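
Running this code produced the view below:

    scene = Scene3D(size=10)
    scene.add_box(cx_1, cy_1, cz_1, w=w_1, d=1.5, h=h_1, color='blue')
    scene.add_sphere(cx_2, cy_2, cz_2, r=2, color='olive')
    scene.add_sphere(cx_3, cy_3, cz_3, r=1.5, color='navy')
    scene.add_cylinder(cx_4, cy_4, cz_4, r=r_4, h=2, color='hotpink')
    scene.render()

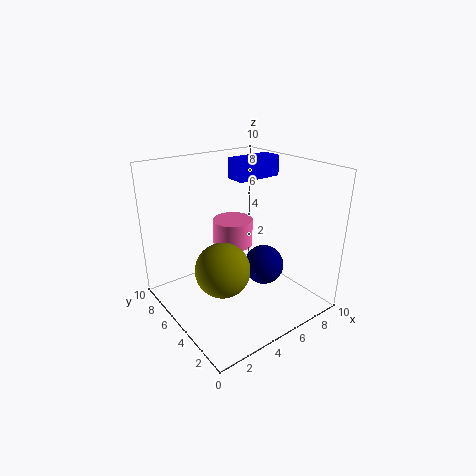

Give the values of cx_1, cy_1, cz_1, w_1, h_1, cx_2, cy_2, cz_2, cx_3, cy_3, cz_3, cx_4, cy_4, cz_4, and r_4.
cx_1 = 6, cy_1 = 6, cz_1 = 8.5, w_1 = 3.5, h_1 = 1.5, cx_2 = 4, cy_2 = 5.5, cz_2 = 2.5, cx_3 = 7.5, cy_3 = 5, cz_3 = 2, cx_4 = 6, cy_4 = 7, cz_4 = 3.5, r_4 = 1.5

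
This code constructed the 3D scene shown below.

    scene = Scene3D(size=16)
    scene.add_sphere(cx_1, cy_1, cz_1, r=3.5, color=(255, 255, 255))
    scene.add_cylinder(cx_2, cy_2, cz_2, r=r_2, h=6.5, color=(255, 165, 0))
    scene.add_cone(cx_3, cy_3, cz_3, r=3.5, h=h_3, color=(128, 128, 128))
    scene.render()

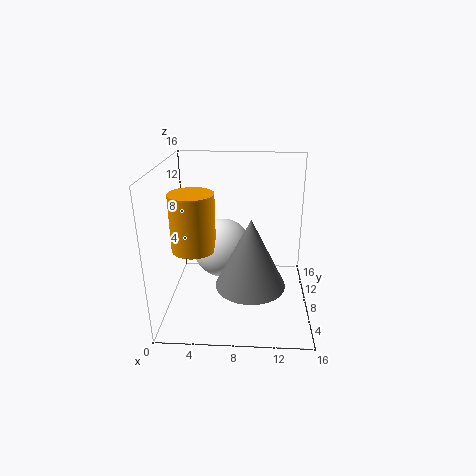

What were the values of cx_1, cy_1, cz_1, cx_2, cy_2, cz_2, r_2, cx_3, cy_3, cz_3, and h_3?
cx_1 = 6, cy_1 = 10.5, cz_1 = 5.5, cx_2 = 3, cy_2 = 8, cz_2 = 6.5, r_2 = 2.5, cx_3 = 9.5, cy_3 = 3.5, cz_3 = 5, h_3 = 7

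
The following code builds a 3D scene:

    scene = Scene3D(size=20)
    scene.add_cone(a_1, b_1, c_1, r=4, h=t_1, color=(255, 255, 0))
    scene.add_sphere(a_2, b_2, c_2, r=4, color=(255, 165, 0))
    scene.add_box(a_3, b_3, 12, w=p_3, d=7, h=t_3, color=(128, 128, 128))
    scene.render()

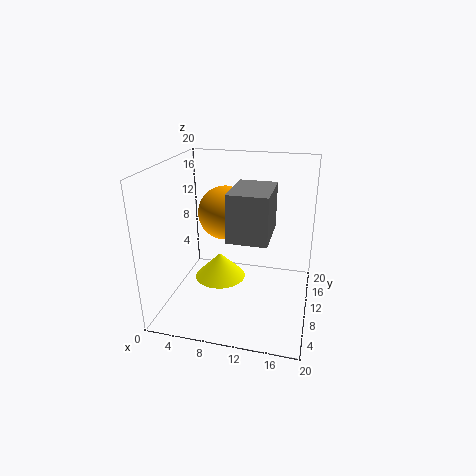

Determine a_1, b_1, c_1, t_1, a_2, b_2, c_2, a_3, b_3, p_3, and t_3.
a_1 = 6
b_1 = 14
c_1 = 1
t_1 = 4
a_2 = 7
b_2 = 14
c_2 = 12
a_3 = 10
b_3 = 4
p_3 = 5
t_3 = 6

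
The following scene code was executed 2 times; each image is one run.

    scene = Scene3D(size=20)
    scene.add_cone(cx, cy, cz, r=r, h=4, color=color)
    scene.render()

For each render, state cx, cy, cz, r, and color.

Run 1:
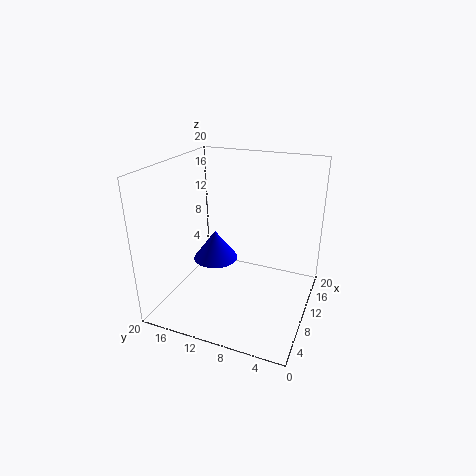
cx = 8, cy = 12.5, cz = 7.5, r = 3, color = 'blue'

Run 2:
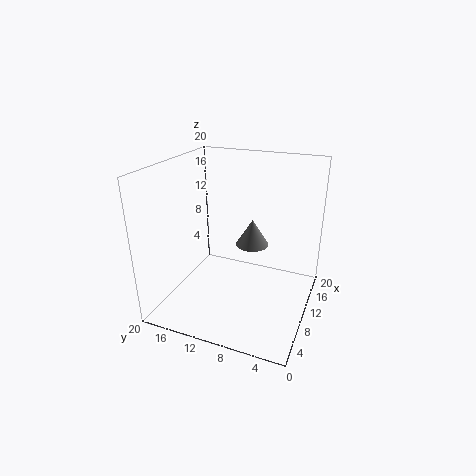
cx = 14.5, cy = 9.5, cz = 7, r = 2.5, color = 'gray'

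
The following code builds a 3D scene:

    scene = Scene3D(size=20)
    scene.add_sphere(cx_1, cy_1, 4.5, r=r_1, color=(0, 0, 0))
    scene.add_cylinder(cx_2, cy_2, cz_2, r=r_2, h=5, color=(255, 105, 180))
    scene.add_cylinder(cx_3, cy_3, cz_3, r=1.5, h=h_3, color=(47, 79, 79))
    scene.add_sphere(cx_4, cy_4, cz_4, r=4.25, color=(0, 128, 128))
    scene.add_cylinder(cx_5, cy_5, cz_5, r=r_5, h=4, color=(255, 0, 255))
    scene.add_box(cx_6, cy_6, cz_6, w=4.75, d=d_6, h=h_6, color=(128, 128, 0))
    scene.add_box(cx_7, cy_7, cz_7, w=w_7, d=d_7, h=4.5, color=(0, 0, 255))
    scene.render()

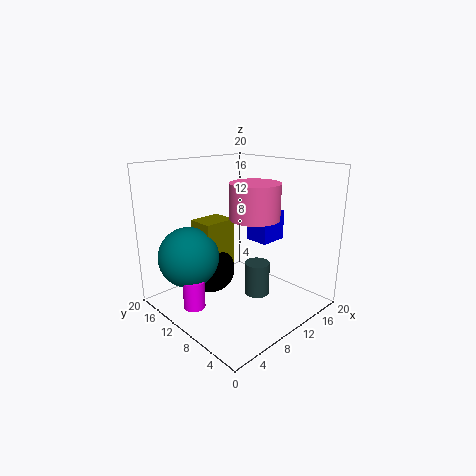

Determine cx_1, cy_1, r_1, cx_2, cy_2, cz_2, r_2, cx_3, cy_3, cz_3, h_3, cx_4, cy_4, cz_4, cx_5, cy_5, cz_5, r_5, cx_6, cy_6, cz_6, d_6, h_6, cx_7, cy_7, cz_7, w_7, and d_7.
cx_1 = 8.25
cy_1 = 14
r_1 = 3.5
cx_2 = 12.25
cy_2 = 9
cz_2 = 12.5
r_2 = 3.5
cx_3 = 7.25
cy_3 = 3.75
cz_3 = 5.25
h_3 = 4
cx_4 = 4.75
cy_4 = 14.5
cz_4 = 7.25
cx_5 = 3.75
cy_5 = 12.25
cz_5 = 0.75
r_5 = 1.5
cx_6 = 6.5
cy_6 = 12.25
cz_6 = 3.25
d_6 = 3.75
h_6 = 8.75
cx_7 = 14.5
cy_7 = 9
cz_7 = 8
w_7 = 4.25
d_7 = 3.75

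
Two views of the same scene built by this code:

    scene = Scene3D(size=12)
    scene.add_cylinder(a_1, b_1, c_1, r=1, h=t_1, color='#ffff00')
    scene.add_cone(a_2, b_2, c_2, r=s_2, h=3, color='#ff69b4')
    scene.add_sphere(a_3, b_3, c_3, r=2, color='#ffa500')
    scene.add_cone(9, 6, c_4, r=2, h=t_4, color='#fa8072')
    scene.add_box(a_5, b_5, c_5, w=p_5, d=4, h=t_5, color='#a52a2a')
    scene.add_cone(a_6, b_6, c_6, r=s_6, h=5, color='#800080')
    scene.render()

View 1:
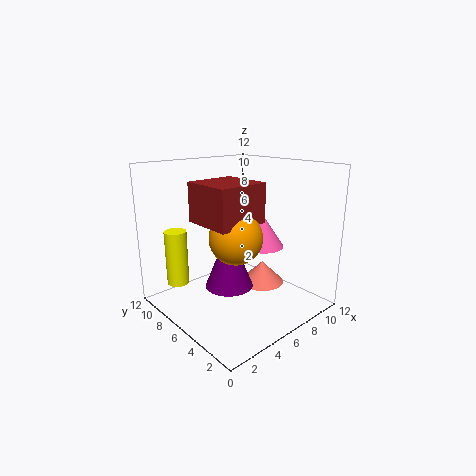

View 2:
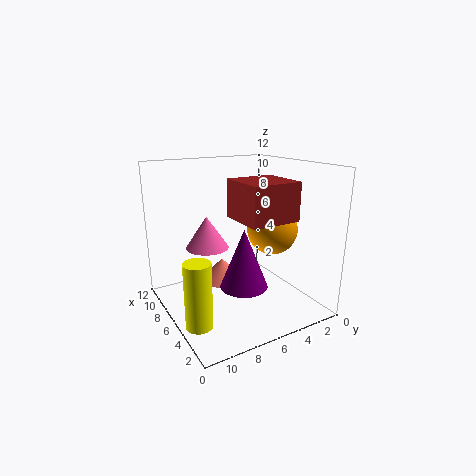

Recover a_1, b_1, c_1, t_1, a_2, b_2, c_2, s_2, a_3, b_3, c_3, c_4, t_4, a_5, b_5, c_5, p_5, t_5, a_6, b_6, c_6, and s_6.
a_1 = 3
b_1 = 11
c_1 = 1
t_1 = 5
a_2 = 10
b_2 = 7
c_2 = 4
s_2 = 2
a_3 = 4
b_3 = 4
c_3 = 7
c_4 = 1
t_4 = 2
a_5 = 2
b_5 = 3
c_5 = 8
p_5 = 4
t_5 = 3
a_6 = 5
b_6 = 6
c_6 = 2
s_6 = 2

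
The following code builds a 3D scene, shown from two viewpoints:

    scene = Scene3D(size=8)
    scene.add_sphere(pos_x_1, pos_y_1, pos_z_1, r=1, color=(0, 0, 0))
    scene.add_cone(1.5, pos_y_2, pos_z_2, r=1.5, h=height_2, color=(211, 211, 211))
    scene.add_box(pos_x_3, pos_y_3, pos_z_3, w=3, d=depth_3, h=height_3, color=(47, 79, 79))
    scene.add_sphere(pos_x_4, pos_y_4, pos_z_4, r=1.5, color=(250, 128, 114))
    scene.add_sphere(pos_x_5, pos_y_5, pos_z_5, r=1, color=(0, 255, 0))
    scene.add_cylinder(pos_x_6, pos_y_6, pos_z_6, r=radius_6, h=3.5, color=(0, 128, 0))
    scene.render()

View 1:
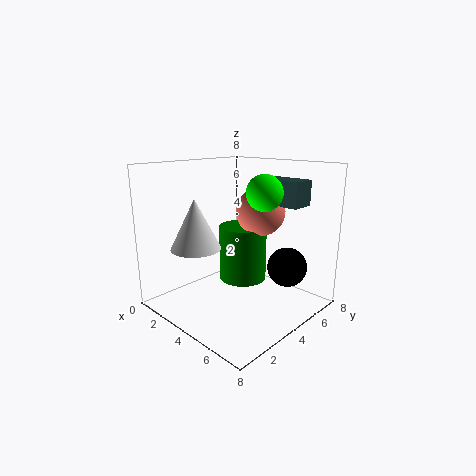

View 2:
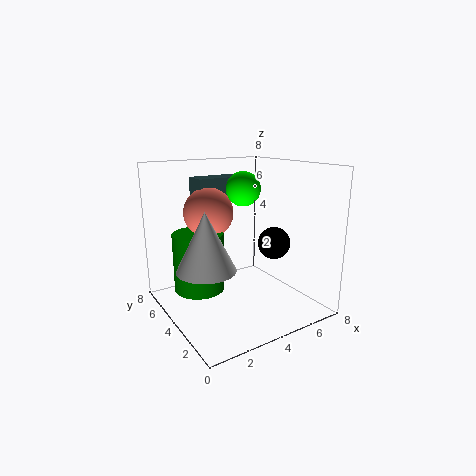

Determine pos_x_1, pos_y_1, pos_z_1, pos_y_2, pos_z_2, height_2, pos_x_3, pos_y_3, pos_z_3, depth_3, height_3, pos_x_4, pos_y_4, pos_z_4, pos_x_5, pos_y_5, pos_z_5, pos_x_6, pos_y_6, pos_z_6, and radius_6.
pos_x_1 = 7, pos_y_1 = 4.5, pos_z_1 = 3, pos_y_2 = 3, pos_z_2 = 3, height_2 = 3, pos_x_3 = 3, pos_y_3 = 6.5, pos_z_3 = 5.5, depth_3 = 1.5, height_3 = 1.5, pos_x_4 = 3.5, pos_y_4 = 6.5, pos_z_4 = 5, pos_x_5 = 5, pos_y_5 = 5, pos_z_5 = 6.5, pos_x_6 = 2.5, pos_y_6 = 6, pos_z_6 = 0.5, radius_6 = 1.5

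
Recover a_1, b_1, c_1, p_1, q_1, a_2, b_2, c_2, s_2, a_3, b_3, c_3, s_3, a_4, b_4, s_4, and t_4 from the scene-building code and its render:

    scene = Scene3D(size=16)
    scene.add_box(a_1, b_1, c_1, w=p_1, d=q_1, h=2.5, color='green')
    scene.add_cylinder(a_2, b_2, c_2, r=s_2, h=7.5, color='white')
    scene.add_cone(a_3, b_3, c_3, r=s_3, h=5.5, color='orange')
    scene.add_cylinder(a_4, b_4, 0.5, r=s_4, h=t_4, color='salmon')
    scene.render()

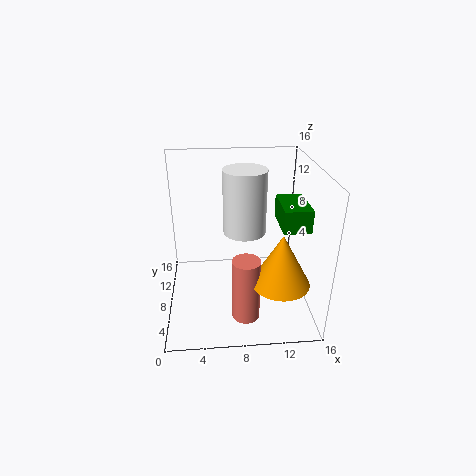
a_1 = 12.5; b_1 = 5.5; c_1 = 9.5; p_1 = 3; q_1 = 5; a_2 = 9; b_2 = 10.5; c_2 = 7.5; s_2 = 2.5; a_3 = 12; b_3 = 3.5; c_3 = 5; s_3 = 3; a_4 = 8.5; b_4 = 4; s_4 = 1.5; t_4 = 7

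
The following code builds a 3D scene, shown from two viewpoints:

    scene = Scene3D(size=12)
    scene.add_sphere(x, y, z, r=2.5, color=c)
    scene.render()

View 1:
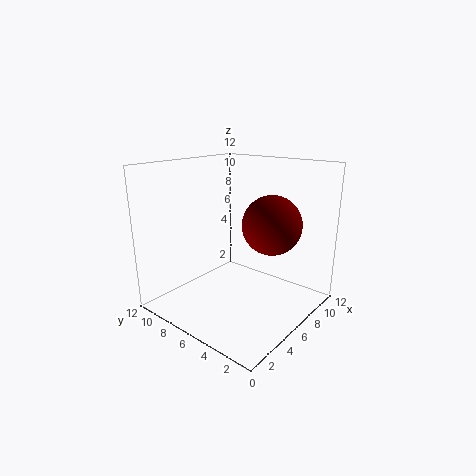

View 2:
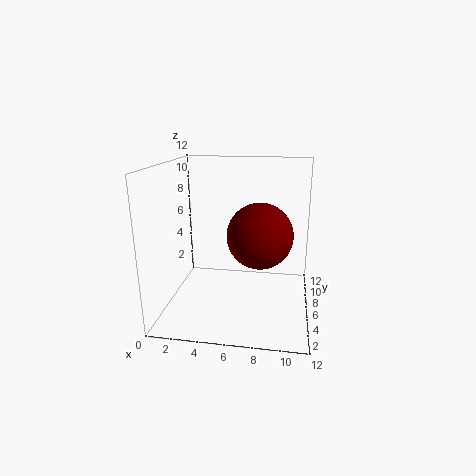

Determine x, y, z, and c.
x = 8, y = 4, z = 7, c = 'maroon'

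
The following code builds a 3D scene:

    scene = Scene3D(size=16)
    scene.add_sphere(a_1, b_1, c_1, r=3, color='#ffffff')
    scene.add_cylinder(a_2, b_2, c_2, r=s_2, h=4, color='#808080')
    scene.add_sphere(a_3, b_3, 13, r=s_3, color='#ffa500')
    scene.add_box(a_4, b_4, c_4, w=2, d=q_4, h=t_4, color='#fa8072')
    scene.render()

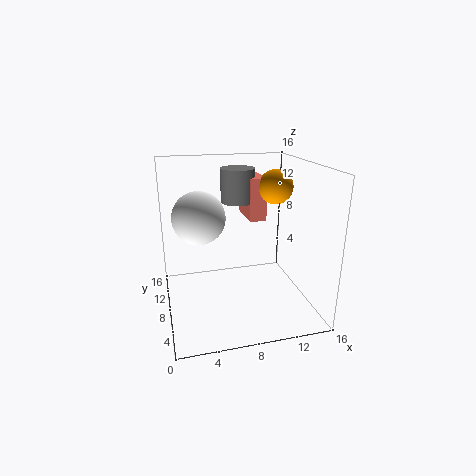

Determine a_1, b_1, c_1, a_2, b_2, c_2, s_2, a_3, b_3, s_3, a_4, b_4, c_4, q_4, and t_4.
a_1 = 4, b_1 = 10, c_1 = 10, a_2 = 9, b_2 = 12, c_2 = 11, s_2 = 2, a_3 = 13, b_3 = 10, s_3 = 2, a_4 = 10, b_4 = 10, c_4 = 9, q_4 = 5, t_4 = 5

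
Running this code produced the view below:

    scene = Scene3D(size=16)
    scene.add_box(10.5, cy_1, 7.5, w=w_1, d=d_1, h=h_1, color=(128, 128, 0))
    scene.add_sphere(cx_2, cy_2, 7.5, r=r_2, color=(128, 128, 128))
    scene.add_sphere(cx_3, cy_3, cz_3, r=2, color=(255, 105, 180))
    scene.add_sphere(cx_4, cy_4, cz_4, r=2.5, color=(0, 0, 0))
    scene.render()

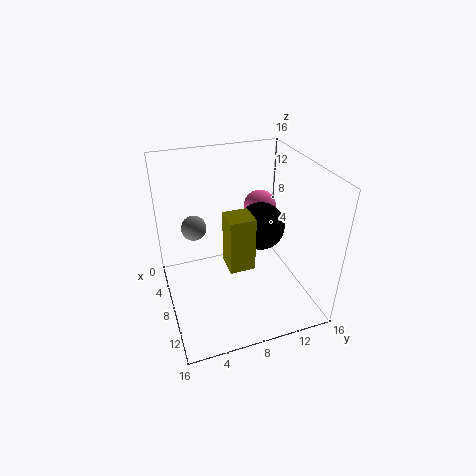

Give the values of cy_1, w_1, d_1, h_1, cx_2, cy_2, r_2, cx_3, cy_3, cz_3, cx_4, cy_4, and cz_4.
cy_1 = 5.5; w_1 = 2.5; d_1 = 2.5; h_1 = 5.5; cx_2 = 3.5; cy_2 = 4; r_2 = 1.5; cx_3 = 3.5; cy_3 = 12.5; cz_3 = 9; cx_4 = 9.5; cy_4 = 10; cz_4 = 10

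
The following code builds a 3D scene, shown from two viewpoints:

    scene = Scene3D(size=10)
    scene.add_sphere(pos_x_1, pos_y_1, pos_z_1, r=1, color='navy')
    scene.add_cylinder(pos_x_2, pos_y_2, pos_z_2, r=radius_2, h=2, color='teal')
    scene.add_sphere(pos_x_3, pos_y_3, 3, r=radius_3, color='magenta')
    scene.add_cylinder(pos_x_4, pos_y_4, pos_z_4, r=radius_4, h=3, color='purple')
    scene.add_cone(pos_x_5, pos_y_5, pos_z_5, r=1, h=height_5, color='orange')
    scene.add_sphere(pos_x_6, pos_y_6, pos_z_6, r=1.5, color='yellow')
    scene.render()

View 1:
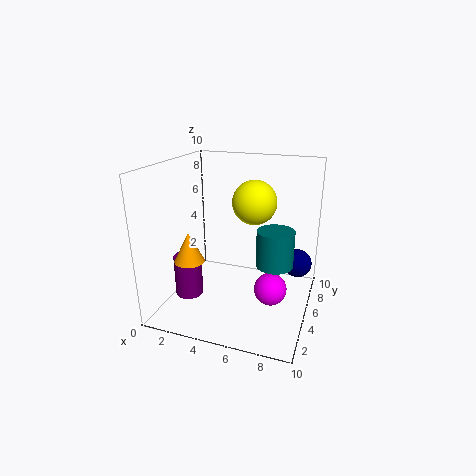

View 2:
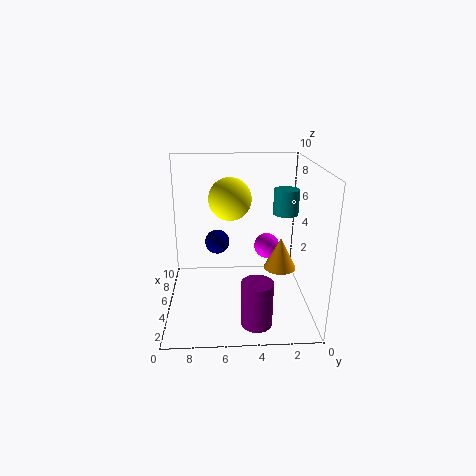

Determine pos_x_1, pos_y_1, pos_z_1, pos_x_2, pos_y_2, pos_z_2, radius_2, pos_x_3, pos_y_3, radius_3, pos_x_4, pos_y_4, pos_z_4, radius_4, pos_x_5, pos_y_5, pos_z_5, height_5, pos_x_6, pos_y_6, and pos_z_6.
pos_x_1 = 9
pos_y_1 = 6.5
pos_z_1 = 3
pos_x_2 = 8.5
pos_y_2 = 1
pos_z_2 = 5.5
radius_2 = 1
pos_x_3 = 8
pos_y_3 = 2.5
radius_3 = 1
pos_x_4 = 1.5
pos_y_4 = 4
pos_z_4 = 0.5
radius_4 = 1
pos_x_5 = 2.5
pos_y_5 = 2.5
pos_z_5 = 4
height_5 = 2
pos_x_6 = 6
pos_y_6 = 5.5
pos_z_6 = 7.5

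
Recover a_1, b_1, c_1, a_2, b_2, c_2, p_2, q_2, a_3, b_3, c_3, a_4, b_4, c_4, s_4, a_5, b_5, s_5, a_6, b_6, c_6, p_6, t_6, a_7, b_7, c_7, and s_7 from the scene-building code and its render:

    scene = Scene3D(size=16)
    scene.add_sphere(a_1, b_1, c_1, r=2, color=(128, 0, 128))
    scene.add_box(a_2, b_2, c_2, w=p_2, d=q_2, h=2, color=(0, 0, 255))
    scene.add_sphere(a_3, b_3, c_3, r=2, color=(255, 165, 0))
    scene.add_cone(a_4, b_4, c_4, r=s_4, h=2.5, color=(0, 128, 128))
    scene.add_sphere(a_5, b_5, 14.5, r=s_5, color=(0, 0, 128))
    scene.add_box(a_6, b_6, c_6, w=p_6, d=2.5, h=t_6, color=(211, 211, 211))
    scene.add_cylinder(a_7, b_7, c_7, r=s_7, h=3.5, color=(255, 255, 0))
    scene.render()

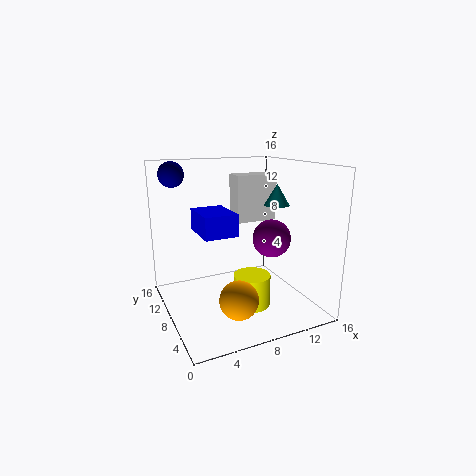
a_1 = 10.5
b_1 = 5
c_1 = 8.5
a_2 = 2
b_2 = 1.5
c_2 = 10.5
p_2 = 3
q_2 = 4
a_3 = 6
b_3 = 3.5
c_3 = 3
a_4 = 13.5
b_4 = 9
c_4 = 11
s_4 = 1.5
a_5 = 2.5
b_5 = 14.5
s_5 = 1.5
a_6 = 9
b_6 = 10
c_6 = 9
p_6 = 5
t_6 = 5.5
a_7 = 8.5
b_7 = 5.5
c_7 = 1
s_7 = 2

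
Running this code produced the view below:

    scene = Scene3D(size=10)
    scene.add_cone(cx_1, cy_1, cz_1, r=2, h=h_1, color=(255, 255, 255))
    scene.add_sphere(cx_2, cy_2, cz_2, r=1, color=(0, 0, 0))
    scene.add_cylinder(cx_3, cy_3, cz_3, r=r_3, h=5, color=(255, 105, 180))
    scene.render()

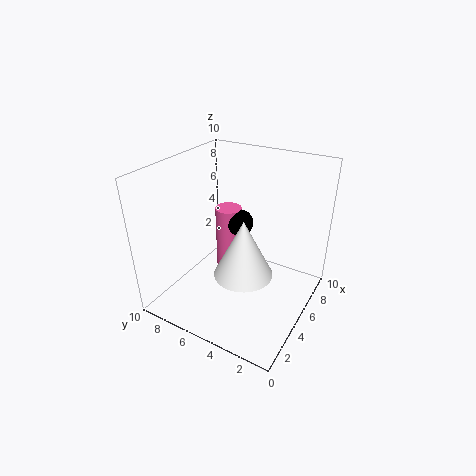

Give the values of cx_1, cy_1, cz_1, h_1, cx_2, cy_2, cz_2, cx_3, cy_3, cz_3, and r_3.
cx_1 = 4
cy_1 = 4
cz_1 = 3
h_1 = 4
cx_2 = 7
cy_2 = 6
cz_2 = 5
cx_3 = 7
cy_3 = 7
cz_3 = 1
r_3 = 1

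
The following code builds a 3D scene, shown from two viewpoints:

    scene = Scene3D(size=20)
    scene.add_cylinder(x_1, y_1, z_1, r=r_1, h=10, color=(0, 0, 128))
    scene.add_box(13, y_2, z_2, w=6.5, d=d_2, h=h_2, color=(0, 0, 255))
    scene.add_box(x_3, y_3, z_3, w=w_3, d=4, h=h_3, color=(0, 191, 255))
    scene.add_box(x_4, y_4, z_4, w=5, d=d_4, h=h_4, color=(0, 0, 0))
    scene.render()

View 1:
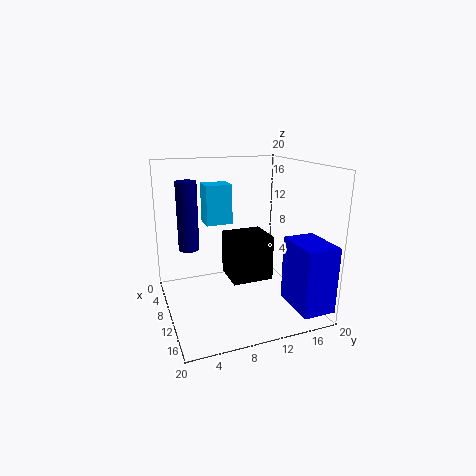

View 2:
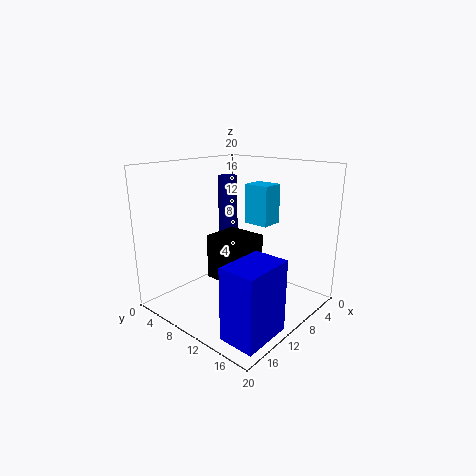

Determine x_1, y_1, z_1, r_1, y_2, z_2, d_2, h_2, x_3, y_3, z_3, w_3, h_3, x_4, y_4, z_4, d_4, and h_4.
x_1 = 5.5, y_1 = 4, z_1 = 7.5, r_1 = 1.5, y_2 = 15.5, z_2 = 1.5, d_2 = 4.5, h_2 = 9, x_3 = 1.5, y_3 = 7, z_3 = 10.5, w_3 = 3.5, h_3 = 6, x_4 = 9, y_4 = 8, z_4 = 5, d_4 = 5.5, h_4 = 6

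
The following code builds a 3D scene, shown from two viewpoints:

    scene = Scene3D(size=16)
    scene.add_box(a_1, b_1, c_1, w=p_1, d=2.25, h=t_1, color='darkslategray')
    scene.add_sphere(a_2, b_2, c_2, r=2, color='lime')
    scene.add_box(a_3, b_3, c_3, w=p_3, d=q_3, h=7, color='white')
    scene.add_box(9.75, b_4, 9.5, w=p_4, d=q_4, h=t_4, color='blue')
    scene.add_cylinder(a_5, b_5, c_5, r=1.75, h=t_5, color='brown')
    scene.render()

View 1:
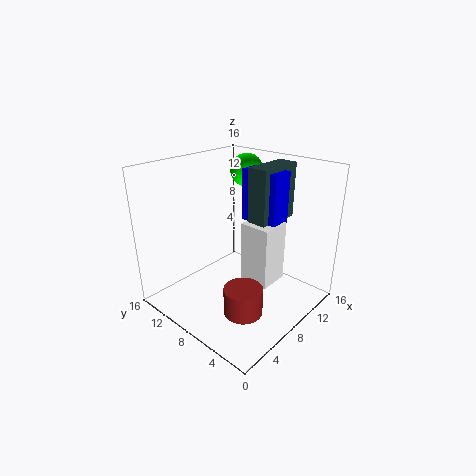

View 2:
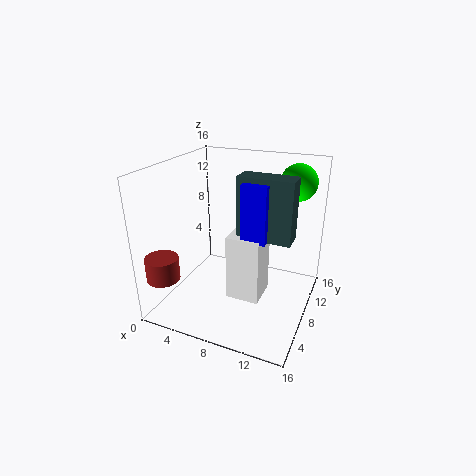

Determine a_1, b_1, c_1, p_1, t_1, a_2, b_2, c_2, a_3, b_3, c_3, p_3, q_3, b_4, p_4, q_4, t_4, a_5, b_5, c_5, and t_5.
a_1 = 9; b_1 = 5.25; c_1 = 9.5; p_1 = 5.5; t_1 = 6.25; a_2 = 13.5; b_2 = 11.5; c_2 = 14; a_3 = 8.25; b_3 = 4.25; c_3 = 2.75; p_3 = 3.5; q_3 = 3.5; b_4 = 4.5; p_4 = 2.5; q_4 = 4.5; t_4 = 5.75; a_5 = 2; b_5 = 2; c_5 = 4.75; t_5 = 2.5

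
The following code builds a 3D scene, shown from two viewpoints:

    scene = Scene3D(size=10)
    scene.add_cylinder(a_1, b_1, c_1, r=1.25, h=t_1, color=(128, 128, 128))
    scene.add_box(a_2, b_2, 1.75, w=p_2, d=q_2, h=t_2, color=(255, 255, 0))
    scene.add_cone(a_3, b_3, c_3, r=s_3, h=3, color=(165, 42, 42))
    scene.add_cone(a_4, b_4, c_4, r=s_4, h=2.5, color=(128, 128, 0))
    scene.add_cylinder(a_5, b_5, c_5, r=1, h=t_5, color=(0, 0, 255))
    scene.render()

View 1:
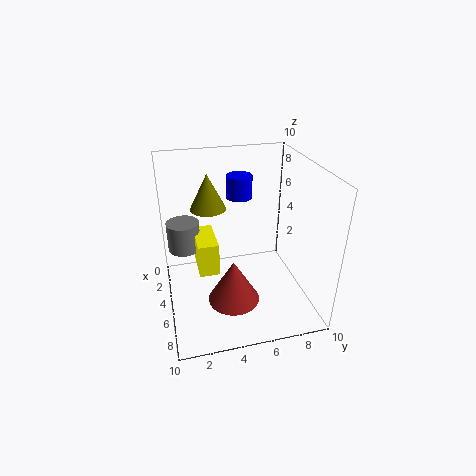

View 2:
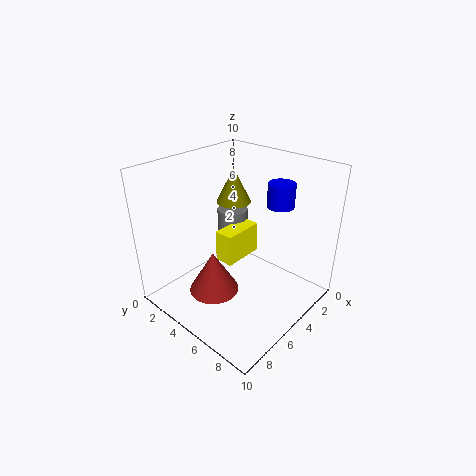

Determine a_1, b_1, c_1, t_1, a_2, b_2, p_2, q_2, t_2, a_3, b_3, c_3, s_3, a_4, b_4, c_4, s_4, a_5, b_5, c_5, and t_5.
a_1 = 1.75; b_1 = 1.5; c_1 = 2.75; t_1 = 2.25; a_2 = 1.25; b_2 = 2.25; p_2 = 3.25; q_2 = 1.5; t_2 = 2.5; a_3 = 6.75; b_3 = 4.25; c_3 = 1.25; s_3 = 1.75; a_4 = 3.5; b_4 = 3.25; c_4 = 6.75; s_4 = 1.25; a_5 = 1.5; b_5 = 6; c_5 = 6.5; t_5 = 1.75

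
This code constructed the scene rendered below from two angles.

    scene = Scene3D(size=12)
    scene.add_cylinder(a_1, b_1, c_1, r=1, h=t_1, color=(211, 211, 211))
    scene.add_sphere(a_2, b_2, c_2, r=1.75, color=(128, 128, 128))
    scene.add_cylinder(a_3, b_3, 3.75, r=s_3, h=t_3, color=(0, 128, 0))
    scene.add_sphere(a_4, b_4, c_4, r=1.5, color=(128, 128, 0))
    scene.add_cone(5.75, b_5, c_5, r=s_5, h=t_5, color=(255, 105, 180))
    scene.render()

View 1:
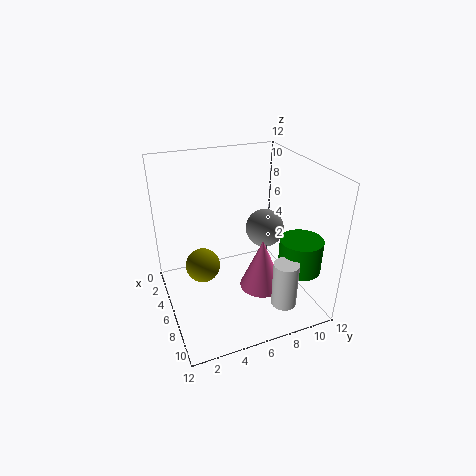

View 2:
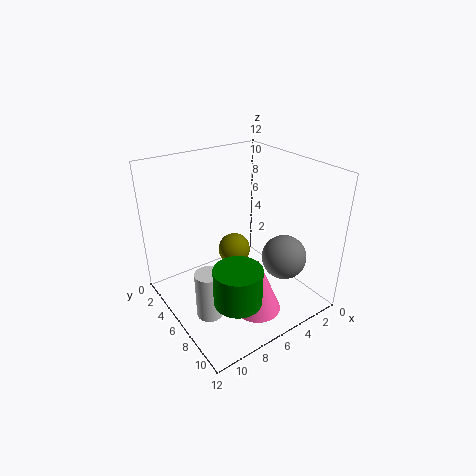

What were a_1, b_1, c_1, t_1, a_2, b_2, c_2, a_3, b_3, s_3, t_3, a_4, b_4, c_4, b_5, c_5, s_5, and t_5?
a_1 = 10.25
b_1 = 8.25
c_1 = 1.75
t_1 = 3.75
a_2 = 4
b_2 = 9.5
c_2 = 5.25
a_3 = 9
b_3 = 10.25
s_3 = 1.75
t_3 = 2.75
a_4 = 4.5
b_4 = 3.25
c_4 = 3
b_5 = 8.5
c_5 = 0.25
s_5 = 2
t_5 = 4.75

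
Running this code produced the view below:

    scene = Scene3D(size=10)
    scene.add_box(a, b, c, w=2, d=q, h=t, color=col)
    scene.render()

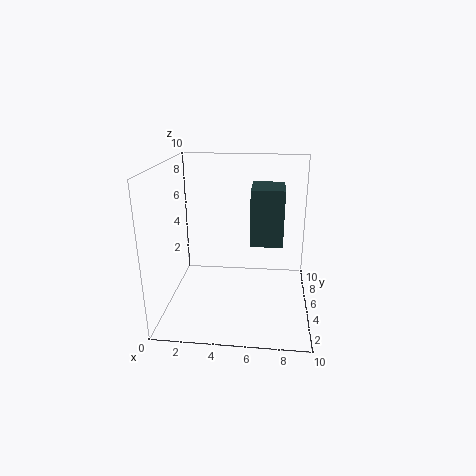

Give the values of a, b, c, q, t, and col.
a = 6; b = 2.5; c = 5.5; q = 2.5; t = 3.5; col = 'darkslategray'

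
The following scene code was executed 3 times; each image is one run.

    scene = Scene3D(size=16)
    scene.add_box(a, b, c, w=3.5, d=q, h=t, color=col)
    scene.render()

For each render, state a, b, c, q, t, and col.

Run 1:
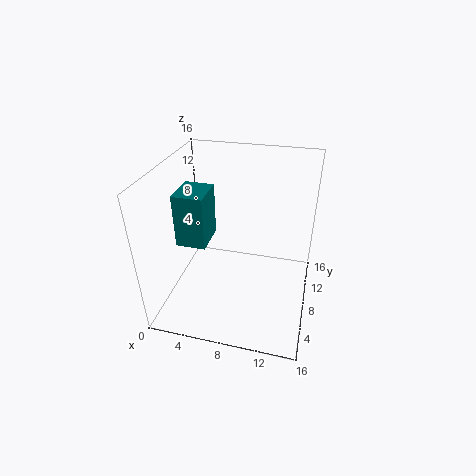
a = 0.75, b = 7.25, c = 6.25, q = 4.25, t = 6.25, col = 'teal'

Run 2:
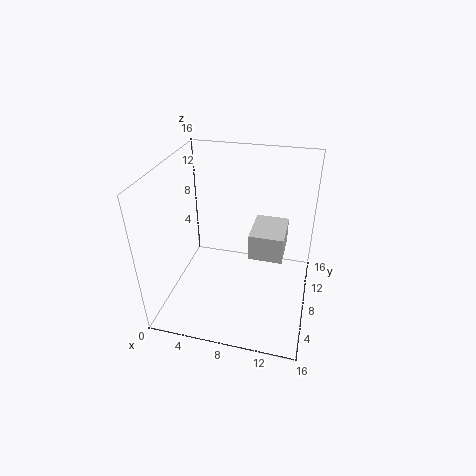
a = 9.75, b = 5.25, c = 7.5, q = 4.5, t = 2.75, col = 'lightgray'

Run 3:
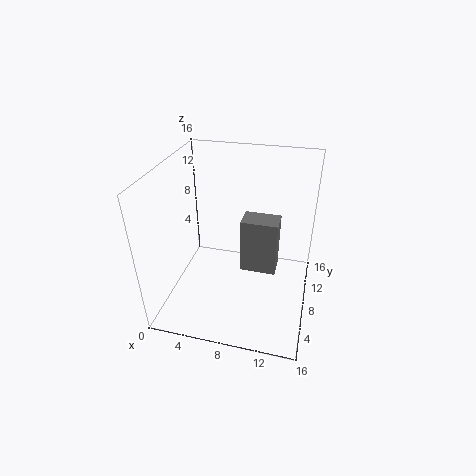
a = 9.25, b = 4, c = 7, q = 2.25, t = 5.5, col = 'gray'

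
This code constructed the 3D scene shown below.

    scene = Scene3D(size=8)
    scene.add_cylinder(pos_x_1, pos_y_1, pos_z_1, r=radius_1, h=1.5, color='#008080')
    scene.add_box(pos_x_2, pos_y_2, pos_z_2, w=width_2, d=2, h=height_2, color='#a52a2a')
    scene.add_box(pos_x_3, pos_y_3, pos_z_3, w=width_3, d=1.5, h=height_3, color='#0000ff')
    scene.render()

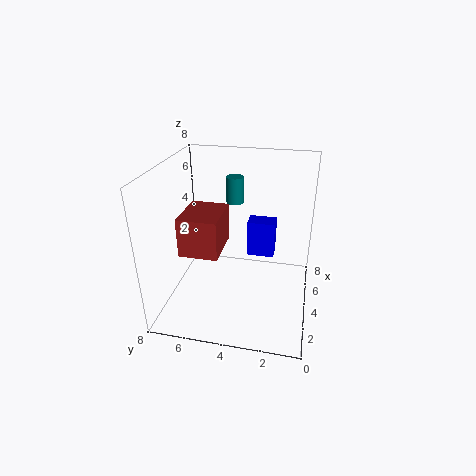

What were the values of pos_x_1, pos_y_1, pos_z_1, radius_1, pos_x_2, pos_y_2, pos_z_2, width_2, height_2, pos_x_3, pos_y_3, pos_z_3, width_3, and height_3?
pos_x_1 = 5.5
pos_y_1 = 4.5
pos_z_1 = 5.5
radius_1 = 0.5
pos_x_2 = 1.5
pos_y_2 = 4.5
pos_z_2 = 4
width_2 = 2.5
height_2 = 2
pos_x_3 = 4
pos_y_3 = 2
pos_z_3 = 3
width_3 = 1
height_3 = 2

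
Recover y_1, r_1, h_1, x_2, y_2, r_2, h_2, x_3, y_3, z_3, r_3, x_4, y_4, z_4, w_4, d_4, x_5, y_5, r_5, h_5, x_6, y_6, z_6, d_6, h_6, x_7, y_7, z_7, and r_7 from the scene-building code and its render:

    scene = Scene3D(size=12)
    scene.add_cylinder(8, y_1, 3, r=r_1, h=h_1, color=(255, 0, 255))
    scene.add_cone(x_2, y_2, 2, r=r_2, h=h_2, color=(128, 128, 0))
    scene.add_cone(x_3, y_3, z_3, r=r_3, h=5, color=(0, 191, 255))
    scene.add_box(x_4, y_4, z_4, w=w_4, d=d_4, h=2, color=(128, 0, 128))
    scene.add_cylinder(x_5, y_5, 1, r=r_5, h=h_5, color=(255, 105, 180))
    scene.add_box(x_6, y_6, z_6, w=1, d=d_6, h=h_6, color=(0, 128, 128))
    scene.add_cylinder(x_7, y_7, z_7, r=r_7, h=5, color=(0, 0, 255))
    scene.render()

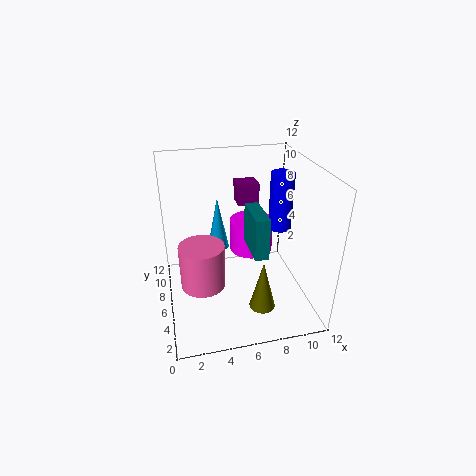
y_1 = 9; r_1 = 2; h_1 = 3; x_2 = 7; y_2 = 2; r_2 = 1; h_2 = 4; x_3 = 5; y_3 = 10; z_3 = 3; r_3 = 1; x_4 = 7; y_4 = 10; z_4 = 7; w_4 = 2; d_4 = 2; x_5 = 3; y_5 = 7; r_5 = 2; h_5 = 4; x_6 = 6; y_6 = 1; z_6 = 7; d_6 = 3; h_6 = 3; x_7 = 10; y_7 = 7; z_7 = 6; r_7 = 1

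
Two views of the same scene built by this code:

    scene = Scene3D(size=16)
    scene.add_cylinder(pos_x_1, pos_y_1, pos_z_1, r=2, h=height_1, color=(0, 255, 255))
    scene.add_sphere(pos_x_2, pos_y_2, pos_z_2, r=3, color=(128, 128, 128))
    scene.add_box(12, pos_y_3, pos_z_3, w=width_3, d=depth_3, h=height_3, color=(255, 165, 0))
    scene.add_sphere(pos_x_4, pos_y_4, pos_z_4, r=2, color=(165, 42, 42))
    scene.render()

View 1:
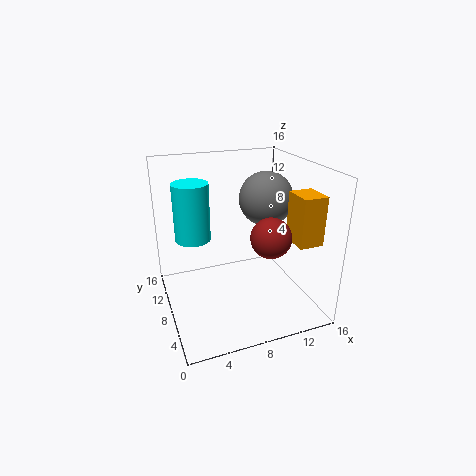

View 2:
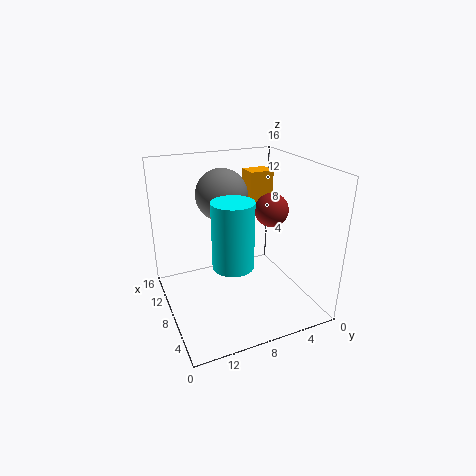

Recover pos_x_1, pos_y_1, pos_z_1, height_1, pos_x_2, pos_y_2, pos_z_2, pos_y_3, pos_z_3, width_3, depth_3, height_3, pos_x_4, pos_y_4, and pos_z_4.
pos_x_1 = 3.5, pos_y_1 = 10.5, pos_z_1 = 7.5, height_1 = 6.5, pos_x_2 = 11.5, pos_y_2 = 8.5, pos_z_2 = 12, pos_y_3 = 1.5, pos_z_3 = 9, width_3 = 2.5, depth_3 = 3, height_3 = 5, pos_x_4 = 9.5, pos_y_4 = 3, pos_z_4 = 10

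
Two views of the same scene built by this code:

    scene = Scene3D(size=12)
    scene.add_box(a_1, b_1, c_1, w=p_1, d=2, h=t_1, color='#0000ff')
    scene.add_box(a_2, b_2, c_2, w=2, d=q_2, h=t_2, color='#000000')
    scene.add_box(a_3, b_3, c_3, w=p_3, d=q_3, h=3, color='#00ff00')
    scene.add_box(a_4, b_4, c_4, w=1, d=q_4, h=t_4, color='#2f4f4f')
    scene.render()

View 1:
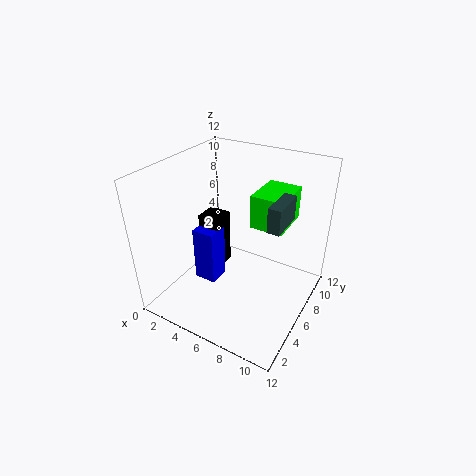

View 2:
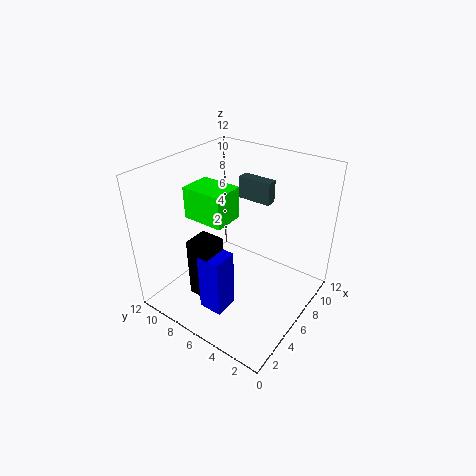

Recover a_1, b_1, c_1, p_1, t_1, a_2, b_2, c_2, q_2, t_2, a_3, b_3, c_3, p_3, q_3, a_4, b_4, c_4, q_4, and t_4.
a_1 = 2; b_1 = 5; c_1 = 1; p_1 = 2; t_1 = 5; a_2 = 2; b_2 = 6; c_2 = 2; q_2 = 2; t_2 = 5; a_3 = 6; b_3 = 8; c_3 = 6; p_3 = 3; q_3 = 4; a_4 = 9; b_4 = 5; c_4 = 8; q_4 = 3; t_4 = 2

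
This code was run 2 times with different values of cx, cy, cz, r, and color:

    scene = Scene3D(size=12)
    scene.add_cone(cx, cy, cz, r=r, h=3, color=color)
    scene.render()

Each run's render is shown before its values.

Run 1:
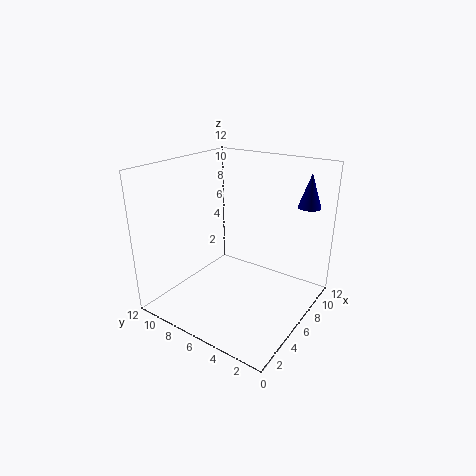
cx = 11, cy = 2, cz = 8, r = 1, color = 'navy'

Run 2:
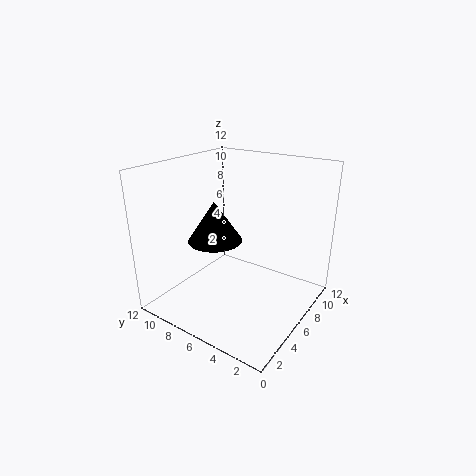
cx = 3, cy = 6, cz = 7, r = 2, color = 'black'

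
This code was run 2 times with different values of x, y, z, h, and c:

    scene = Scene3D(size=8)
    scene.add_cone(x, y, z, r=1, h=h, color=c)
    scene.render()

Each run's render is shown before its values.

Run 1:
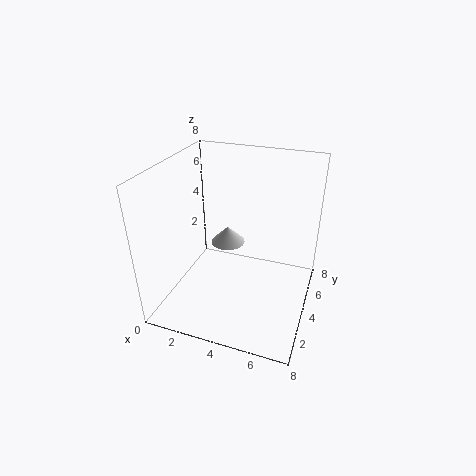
x = 3
y = 5
z = 3
h = 1
c = 'lightgray'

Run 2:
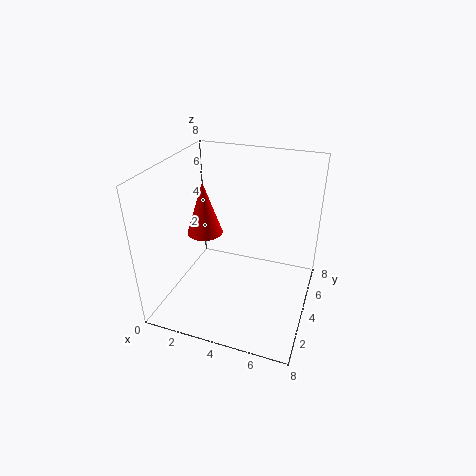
x = 2
y = 4
z = 4
h = 3
c = 'red'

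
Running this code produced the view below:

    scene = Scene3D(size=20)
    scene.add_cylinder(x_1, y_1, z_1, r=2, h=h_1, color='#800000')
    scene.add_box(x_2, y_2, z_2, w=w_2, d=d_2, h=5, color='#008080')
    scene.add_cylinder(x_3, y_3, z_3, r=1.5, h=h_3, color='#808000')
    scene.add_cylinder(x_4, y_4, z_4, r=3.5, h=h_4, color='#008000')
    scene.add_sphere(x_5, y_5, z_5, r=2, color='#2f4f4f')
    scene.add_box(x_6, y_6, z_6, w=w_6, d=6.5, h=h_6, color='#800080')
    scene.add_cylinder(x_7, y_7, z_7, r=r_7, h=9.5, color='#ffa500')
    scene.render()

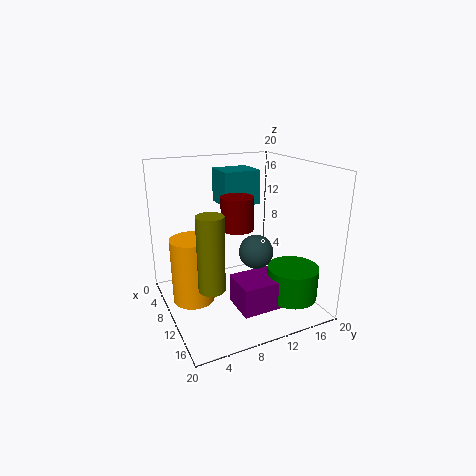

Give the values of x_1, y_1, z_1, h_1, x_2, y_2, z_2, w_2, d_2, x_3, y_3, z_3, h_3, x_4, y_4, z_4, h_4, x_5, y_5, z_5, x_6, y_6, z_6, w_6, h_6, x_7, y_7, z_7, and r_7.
x_1 = 14; y_1 = 8; z_1 = 13; h_1 = 4; x_2 = 2; y_2 = 9.5; z_2 = 13.5; w_2 = 5; d_2 = 5.5; x_3 = 18; y_3 = 3; z_3 = 8; h_3 = 8.5; x_4 = 15; y_4 = 16; z_4 = 2; h_4 = 4.5; x_5 = 17; y_5 = 9; z_5 = 11; x_6 = 11.5; y_6 = 8; z_6 = 1.5; w_6 = 5; h_6 = 4; x_7 = 7.5; y_7 = 4; z_7 = 0.5; r_7 = 3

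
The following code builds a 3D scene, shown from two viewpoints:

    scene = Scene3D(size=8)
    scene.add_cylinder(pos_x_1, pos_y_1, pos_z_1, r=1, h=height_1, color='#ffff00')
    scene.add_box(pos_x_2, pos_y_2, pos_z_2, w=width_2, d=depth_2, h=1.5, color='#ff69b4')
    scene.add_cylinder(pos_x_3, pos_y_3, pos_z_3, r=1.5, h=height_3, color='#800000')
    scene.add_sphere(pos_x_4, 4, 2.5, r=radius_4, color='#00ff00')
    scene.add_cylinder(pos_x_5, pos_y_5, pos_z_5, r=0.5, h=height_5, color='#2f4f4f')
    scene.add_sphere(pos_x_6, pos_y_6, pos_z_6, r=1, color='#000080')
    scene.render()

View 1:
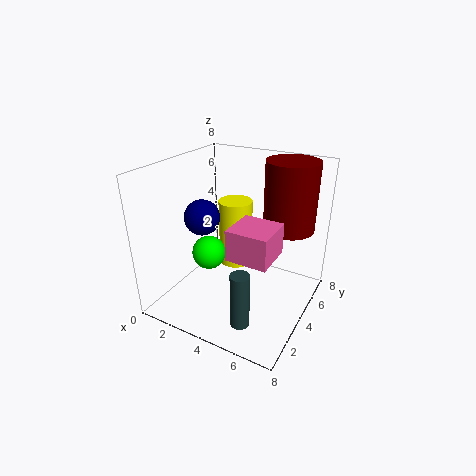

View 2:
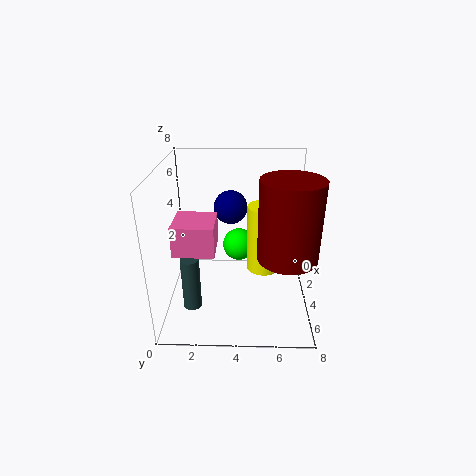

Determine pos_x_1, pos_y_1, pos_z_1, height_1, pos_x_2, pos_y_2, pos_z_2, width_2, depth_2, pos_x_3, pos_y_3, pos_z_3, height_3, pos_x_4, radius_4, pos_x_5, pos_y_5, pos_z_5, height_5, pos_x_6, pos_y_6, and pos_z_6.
pos_x_1 = 3; pos_y_1 = 5.5; pos_z_1 = 1.5; height_1 = 4; pos_x_2 = 5; pos_y_2 = 1; pos_z_2 = 4.5; width_2 = 2; depth_2 = 2; pos_x_3 = 6; pos_y_3 = 6.5; pos_z_3 = 4; height_3 = 4; pos_x_4 = 2; radius_4 = 1; pos_x_5 = 5.5; pos_y_5 = 1.5; pos_z_5 = 0.5; height_5 = 3; pos_x_6 = 2; pos_y_6 = 3.5; pos_z_6 = 5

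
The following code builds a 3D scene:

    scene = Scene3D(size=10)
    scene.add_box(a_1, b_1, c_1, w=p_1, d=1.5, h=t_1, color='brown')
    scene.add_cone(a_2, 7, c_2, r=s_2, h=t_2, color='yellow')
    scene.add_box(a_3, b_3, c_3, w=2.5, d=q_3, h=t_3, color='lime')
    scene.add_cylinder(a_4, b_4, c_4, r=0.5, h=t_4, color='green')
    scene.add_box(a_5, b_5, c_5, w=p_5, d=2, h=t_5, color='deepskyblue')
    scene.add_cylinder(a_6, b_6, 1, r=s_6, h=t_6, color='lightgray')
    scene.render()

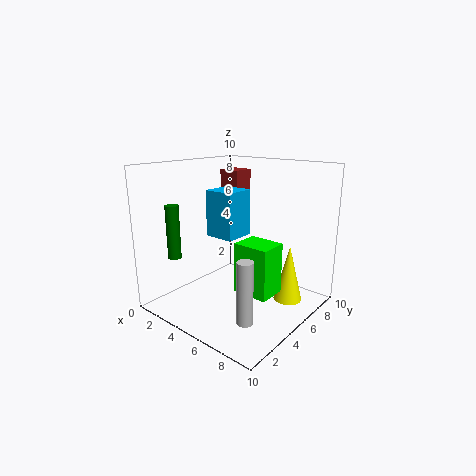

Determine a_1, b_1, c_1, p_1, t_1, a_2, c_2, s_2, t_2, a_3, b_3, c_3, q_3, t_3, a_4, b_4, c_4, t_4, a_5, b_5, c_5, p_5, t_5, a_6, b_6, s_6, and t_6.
a_1 = 3; b_1 = 5.5; c_1 = 7; p_1 = 1.5; t_1 = 2.5; a_2 = 8; c_2 = 0.5; s_2 = 1; t_2 = 4; a_3 = 5.5; b_3 = 4; c_3 = 1.5; q_3 = 2; t_3 = 3.5; a_4 = 0.5; b_4 = 3; c_4 = 3; t_4 = 4; a_5 = 4; b_5 = 3; c_5 = 5.5; p_5 = 2; t_5 = 3; a_6 = 8; b_6 = 2; s_6 = 0.5; t_6 = 4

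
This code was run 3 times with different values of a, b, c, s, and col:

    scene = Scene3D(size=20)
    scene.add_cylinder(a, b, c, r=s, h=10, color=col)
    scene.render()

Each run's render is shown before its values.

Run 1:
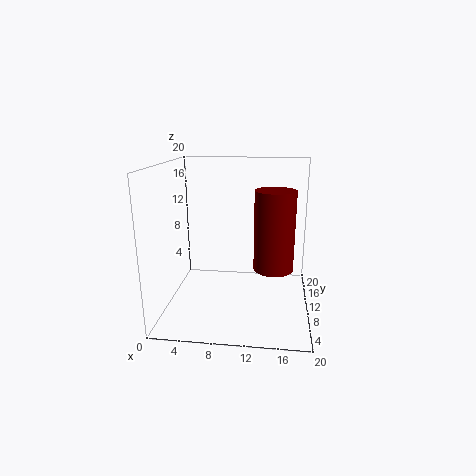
a = 15
b = 6
c = 7.5
s = 2.5
col = 'maroon'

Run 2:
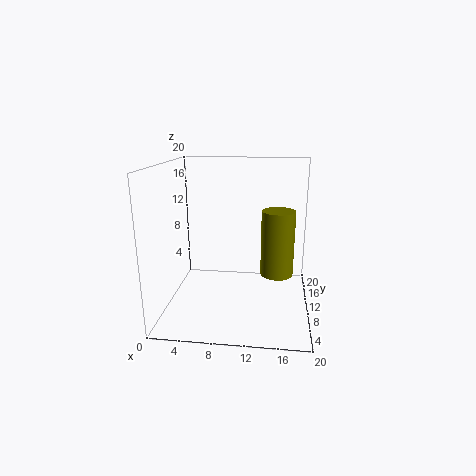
a = 15.5
b = 14
c = 3
s = 2.5
col = 'olive'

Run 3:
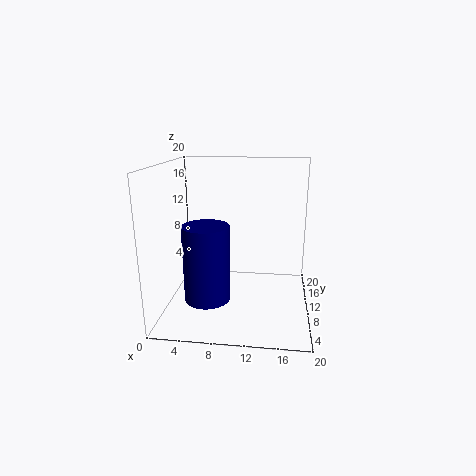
a = 6.5
b = 5.5
c = 3
s = 3
col = 'navy'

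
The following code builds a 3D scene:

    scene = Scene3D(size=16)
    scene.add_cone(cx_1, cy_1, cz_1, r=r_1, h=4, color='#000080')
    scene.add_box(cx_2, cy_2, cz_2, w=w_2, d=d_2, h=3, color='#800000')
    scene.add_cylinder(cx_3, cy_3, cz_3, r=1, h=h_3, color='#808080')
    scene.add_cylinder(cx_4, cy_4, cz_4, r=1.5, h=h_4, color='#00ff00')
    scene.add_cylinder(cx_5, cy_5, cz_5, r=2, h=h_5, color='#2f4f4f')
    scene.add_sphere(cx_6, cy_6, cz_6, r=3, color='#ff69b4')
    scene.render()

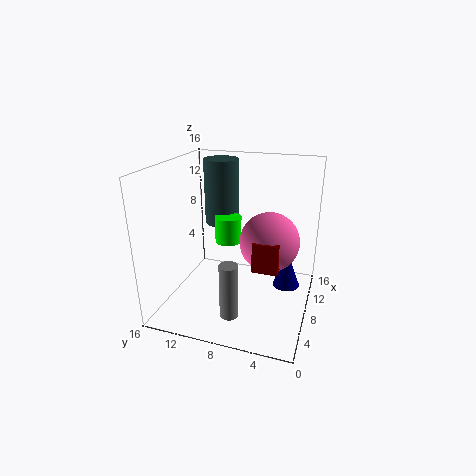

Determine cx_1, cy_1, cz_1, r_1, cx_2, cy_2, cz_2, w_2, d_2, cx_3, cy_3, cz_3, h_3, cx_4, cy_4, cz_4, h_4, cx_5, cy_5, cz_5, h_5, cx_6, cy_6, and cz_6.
cx_1 = 9; cy_1 = 2.5; cz_1 = 2.5; r_1 = 1.5; cx_2 = 3; cy_2 = 2.5; cz_2 = 7; w_2 = 5.5; d_2 = 2.5; cx_3 = 3.5; cy_3 = 7.5; cz_3 = 1; h_3 = 6; cx_4 = 9; cy_4 = 9.5; cz_4 = 7; h_4 = 3; cx_5 = 11; cy_5 = 11; cz_5 = 8.5; h_5 = 7.5; cx_6 = 6; cy_6 = 4; cz_6 = 9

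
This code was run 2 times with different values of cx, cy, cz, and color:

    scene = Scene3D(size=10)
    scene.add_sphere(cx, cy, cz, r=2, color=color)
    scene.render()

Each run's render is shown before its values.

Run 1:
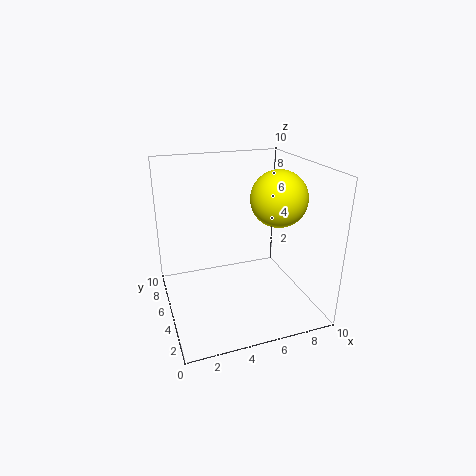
cx = 8; cy = 5; cz = 7.5; color = 'yellow'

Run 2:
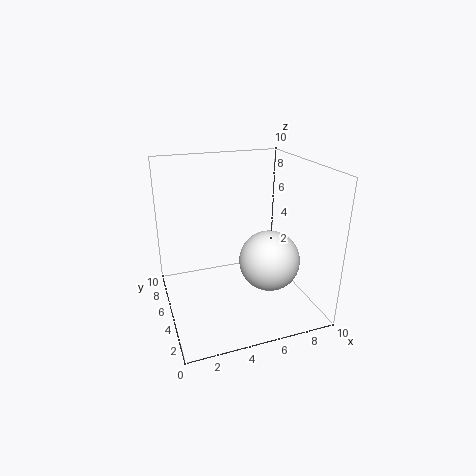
cx = 6.5; cy = 3; cz = 4; color = 'white'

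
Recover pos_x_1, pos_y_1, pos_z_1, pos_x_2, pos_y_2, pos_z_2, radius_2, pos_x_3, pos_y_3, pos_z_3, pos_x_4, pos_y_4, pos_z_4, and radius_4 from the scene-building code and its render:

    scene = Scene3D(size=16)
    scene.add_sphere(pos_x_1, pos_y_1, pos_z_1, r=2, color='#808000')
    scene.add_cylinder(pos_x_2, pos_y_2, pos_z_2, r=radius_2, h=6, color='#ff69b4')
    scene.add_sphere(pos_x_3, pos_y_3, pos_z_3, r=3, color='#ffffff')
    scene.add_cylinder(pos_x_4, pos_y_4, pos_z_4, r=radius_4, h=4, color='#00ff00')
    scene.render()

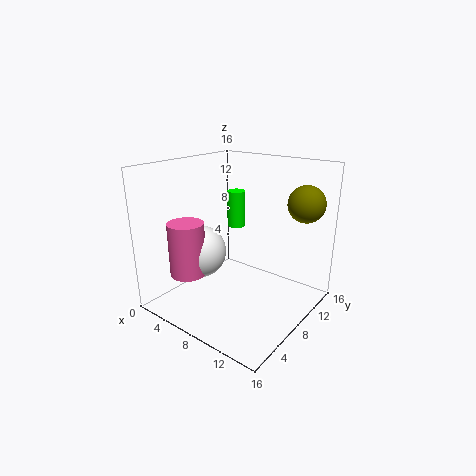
pos_x_1 = 14
pos_y_1 = 12
pos_z_1 = 12
pos_x_2 = 4
pos_y_2 = 4
pos_z_2 = 4
radius_2 = 2
pos_x_3 = 4
pos_y_3 = 6
pos_z_3 = 6
pos_x_4 = 7
pos_y_4 = 9
pos_z_4 = 9
radius_4 = 1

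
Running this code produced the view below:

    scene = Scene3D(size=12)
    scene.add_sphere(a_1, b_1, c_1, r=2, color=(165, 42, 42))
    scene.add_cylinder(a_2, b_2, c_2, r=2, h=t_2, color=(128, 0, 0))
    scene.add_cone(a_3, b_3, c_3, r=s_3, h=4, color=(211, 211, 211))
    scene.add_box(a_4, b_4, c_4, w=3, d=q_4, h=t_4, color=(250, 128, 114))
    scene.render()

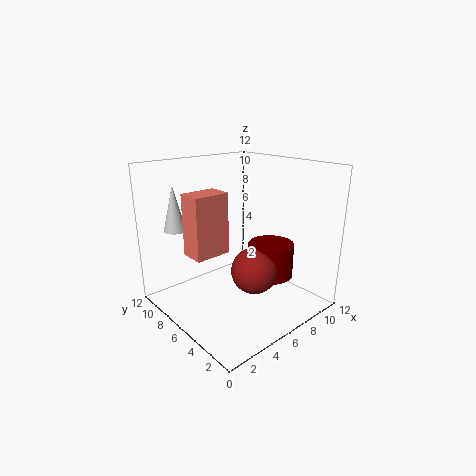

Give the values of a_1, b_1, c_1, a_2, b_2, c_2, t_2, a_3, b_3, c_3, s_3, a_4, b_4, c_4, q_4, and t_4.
a_1 = 7, b_1 = 5, c_1 = 3, a_2 = 9, b_2 = 5, c_2 = 2, t_2 = 3, a_3 = 3, b_3 = 11, c_3 = 6, s_3 = 1, a_4 = 2, b_4 = 6, c_4 = 5, q_4 = 2, t_4 = 5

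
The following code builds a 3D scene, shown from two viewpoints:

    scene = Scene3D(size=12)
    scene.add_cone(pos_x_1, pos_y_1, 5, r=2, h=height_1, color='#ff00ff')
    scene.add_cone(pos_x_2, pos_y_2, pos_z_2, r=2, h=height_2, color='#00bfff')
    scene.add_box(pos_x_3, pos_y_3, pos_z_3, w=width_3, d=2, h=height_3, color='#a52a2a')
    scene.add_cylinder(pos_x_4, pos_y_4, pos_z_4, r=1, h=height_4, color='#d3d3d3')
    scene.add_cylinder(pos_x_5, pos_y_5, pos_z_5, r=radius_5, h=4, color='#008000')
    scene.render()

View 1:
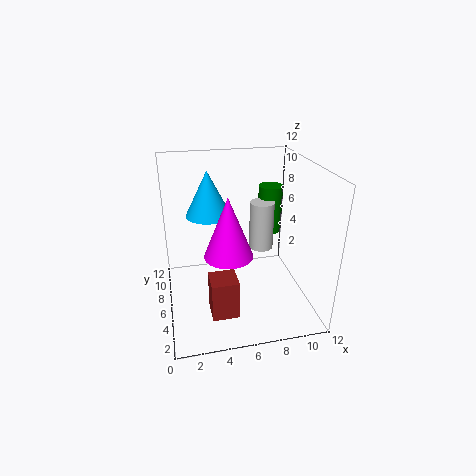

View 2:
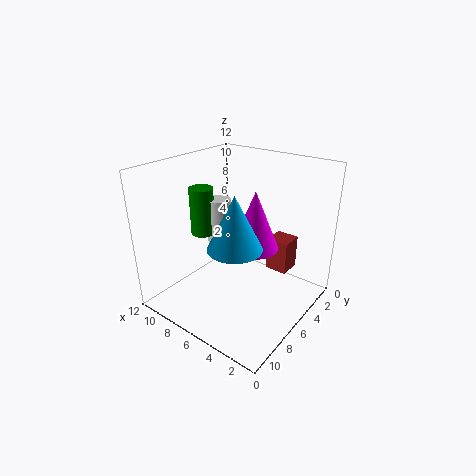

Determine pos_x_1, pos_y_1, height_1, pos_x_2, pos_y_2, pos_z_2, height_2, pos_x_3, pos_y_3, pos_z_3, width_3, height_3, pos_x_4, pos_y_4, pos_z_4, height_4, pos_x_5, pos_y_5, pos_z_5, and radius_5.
pos_x_1 = 5
pos_y_1 = 5
height_1 = 5
pos_x_2 = 4
pos_y_2 = 9
pos_z_2 = 7
height_2 = 4
pos_x_3 = 3
pos_y_3 = 1
pos_z_3 = 2
width_3 = 2
height_3 = 3
pos_x_4 = 8
pos_y_4 = 6
pos_z_4 = 5
height_4 = 4
pos_x_5 = 9
pos_y_5 = 7
pos_z_5 = 6
radius_5 = 1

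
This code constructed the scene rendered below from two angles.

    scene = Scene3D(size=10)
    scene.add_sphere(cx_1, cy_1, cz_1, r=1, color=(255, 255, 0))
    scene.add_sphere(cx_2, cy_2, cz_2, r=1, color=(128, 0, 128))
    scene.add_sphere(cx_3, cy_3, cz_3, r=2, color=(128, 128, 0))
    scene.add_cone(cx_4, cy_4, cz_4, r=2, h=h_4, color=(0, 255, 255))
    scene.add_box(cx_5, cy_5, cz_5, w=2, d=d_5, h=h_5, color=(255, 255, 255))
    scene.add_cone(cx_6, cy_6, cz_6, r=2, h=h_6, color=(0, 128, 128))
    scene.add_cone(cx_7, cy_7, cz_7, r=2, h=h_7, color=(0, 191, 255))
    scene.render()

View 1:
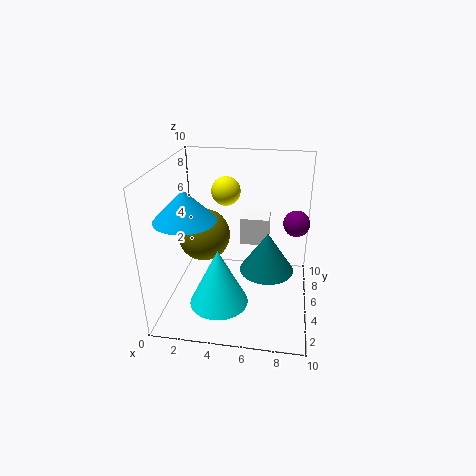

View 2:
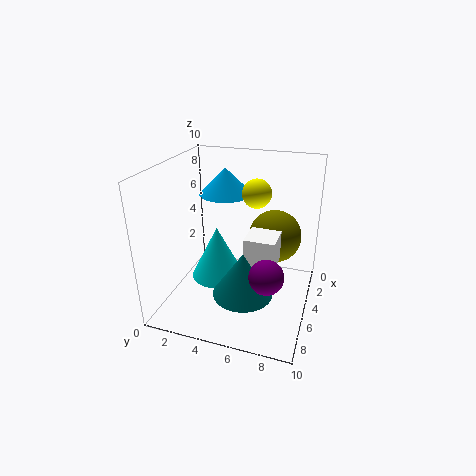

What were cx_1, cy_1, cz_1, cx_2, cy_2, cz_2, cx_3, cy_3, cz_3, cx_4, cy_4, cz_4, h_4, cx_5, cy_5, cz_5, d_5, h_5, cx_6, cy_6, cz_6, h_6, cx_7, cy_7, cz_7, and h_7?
cx_1 = 4
cy_1 = 6
cz_1 = 8
cx_2 = 9
cy_2 = 8
cz_2 = 5
cx_3 = 2
cy_3 = 7
cz_3 = 4
cx_4 = 4
cy_4 = 3
cz_4 = 1
h_4 = 4
cx_5 = 5
cy_5 = 6
cz_5 = 4
d_5 = 2
h_5 = 2
cx_6 = 7
cy_6 = 6
cz_6 = 2
h_6 = 3
cx_7 = 2
cy_7 = 3
cz_7 = 7
h_7 = 2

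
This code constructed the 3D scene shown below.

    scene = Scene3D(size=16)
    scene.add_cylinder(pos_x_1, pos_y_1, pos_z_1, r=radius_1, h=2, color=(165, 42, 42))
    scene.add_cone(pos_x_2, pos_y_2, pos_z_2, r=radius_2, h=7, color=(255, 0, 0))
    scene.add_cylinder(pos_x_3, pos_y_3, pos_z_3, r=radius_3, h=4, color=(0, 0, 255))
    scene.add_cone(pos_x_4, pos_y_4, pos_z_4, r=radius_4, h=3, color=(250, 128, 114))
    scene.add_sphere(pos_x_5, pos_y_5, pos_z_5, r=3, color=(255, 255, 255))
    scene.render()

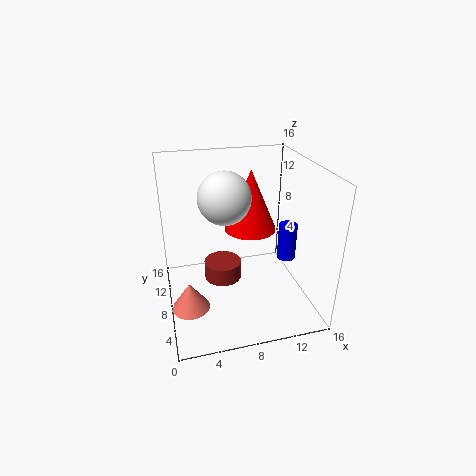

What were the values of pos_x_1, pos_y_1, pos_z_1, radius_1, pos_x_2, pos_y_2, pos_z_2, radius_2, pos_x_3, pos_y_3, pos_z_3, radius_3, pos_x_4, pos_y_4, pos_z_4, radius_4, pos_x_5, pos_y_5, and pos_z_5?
pos_x_1 = 6, pos_y_1 = 7, pos_z_1 = 4, radius_1 = 2, pos_x_2 = 10, pos_y_2 = 10, pos_z_2 = 8, radius_2 = 3, pos_x_3 = 13, pos_y_3 = 6, pos_z_3 = 6, radius_3 = 1, pos_x_4 = 2, pos_y_4 = 5, pos_z_4 = 2, radius_4 = 2, pos_x_5 = 7, pos_y_5 = 10, pos_z_5 = 12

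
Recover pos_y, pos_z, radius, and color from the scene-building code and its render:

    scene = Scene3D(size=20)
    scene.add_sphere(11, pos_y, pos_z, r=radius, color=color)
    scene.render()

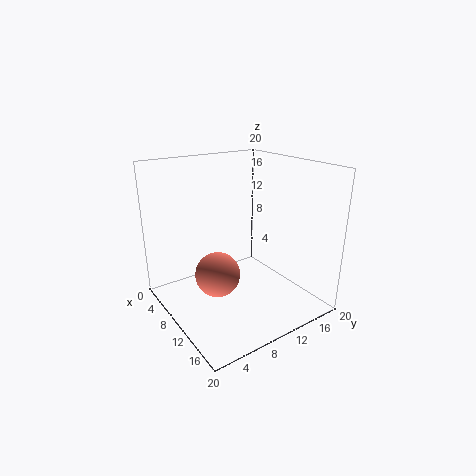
pos_y = 6, pos_z = 6, radius = 3, color = 'salmon'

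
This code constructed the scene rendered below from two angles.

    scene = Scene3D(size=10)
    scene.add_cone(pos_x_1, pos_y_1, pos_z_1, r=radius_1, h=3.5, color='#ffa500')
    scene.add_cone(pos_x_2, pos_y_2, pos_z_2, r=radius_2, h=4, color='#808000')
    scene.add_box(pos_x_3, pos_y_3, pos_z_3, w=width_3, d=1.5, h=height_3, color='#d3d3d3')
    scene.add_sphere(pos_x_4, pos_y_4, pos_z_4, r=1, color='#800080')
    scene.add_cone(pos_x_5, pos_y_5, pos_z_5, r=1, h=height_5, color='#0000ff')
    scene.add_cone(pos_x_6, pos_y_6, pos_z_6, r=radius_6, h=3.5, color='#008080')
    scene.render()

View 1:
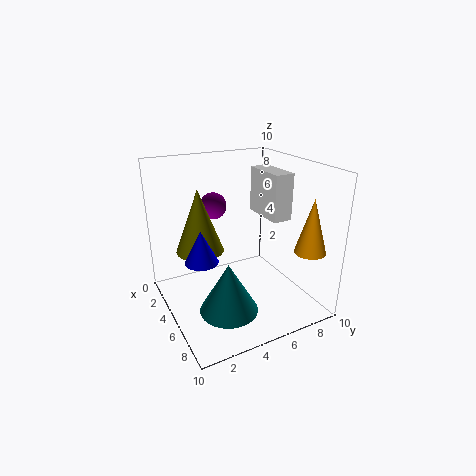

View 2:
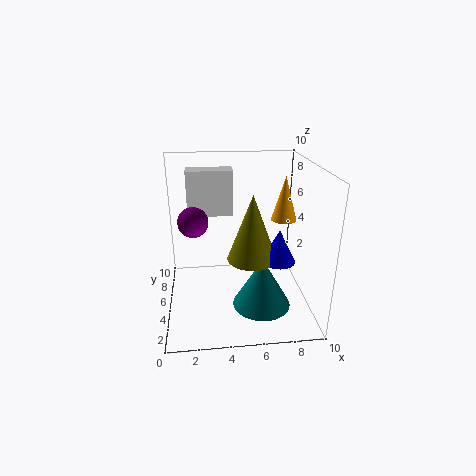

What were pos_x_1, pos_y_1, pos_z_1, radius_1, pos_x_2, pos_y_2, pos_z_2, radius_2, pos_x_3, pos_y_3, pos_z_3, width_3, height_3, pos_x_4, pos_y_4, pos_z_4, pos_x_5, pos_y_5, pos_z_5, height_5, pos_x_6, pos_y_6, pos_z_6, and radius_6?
pos_x_1 = 9, pos_y_1 = 8, pos_z_1 = 5, radius_1 = 1, pos_x_2 = 5.5, pos_y_2 = 2, pos_z_2 = 5, radius_2 = 1.5, pos_x_3 = 1.5, pos_y_3 = 8, pos_z_3 = 5.5, width_3 = 3.5, height_3 = 3.5, pos_x_4 = 2, pos_y_4 = 4.5, pos_z_4 = 6.5, pos_x_5 = 7, pos_y_5 = 1.5, pos_z_5 = 5, height_5 = 2, pos_x_6 = 6.5, pos_y_6 = 3.5, pos_z_6 = 0.5, radius_6 = 2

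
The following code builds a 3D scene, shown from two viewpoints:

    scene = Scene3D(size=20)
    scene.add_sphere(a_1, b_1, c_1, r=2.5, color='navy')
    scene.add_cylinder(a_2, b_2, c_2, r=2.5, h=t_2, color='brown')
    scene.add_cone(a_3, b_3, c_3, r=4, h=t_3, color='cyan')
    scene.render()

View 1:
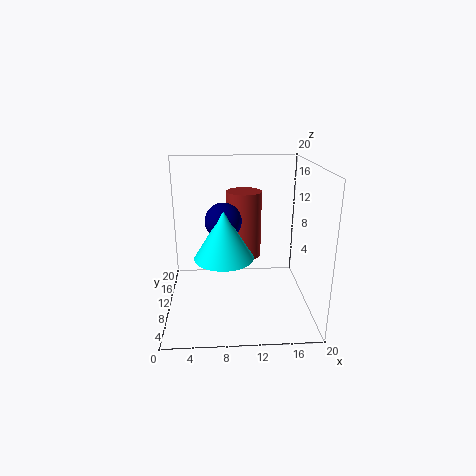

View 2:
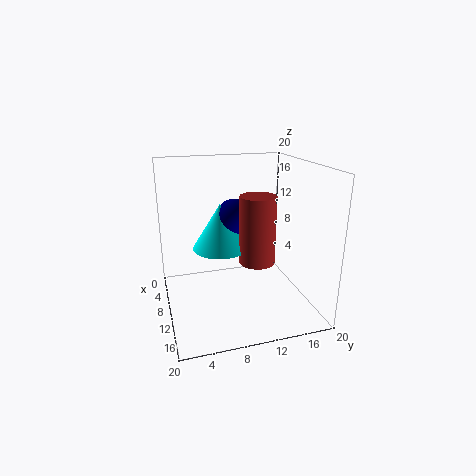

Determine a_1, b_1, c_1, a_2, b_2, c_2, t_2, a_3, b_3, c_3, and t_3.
a_1 = 8
b_1 = 10
c_1 = 12.5
a_2 = 11
b_2 = 12.5
c_2 = 6.5
t_2 = 9.5
a_3 = 8
b_3 = 8
c_3 = 8
t_3 = 6.5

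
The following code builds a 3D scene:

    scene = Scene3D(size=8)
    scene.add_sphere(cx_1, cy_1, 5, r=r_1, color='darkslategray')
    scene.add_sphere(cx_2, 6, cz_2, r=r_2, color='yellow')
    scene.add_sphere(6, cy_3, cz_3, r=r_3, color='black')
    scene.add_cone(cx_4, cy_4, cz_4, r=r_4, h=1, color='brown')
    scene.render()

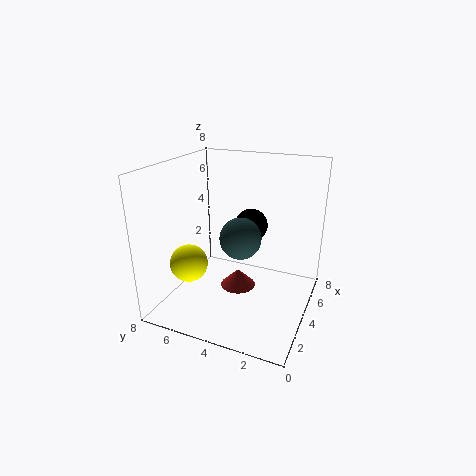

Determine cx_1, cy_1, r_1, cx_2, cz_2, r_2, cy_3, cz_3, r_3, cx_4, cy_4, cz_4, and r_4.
cx_1 = 2, cy_1 = 3, r_1 = 1, cx_2 = 2, cz_2 = 3, r_2 = 1, cy_3 = 4, cz_3 = 4, r_3 = 1, cx_4 = 4, cy_4 = 4, cz_4 = 1, r_4 = 1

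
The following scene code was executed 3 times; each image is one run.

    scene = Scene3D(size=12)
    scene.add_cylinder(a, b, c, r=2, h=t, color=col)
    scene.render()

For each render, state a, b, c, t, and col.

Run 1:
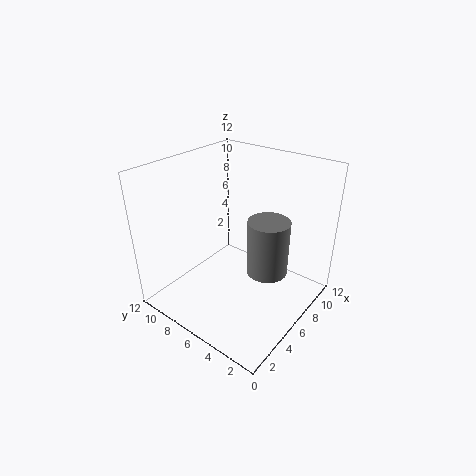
a = 10, b = 5.5, c = 0.5, t = 5.5, col = 'gray'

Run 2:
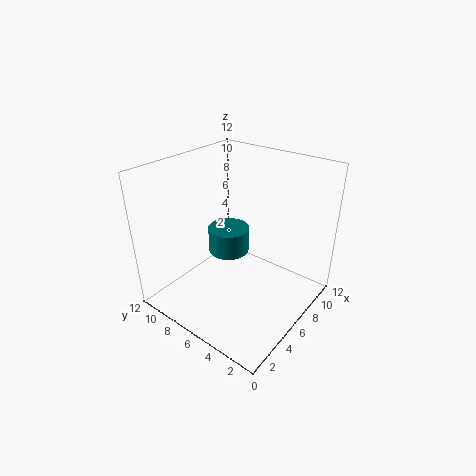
a = 9, b = 9.5, c = 2, t = 2.5, col = 'teal'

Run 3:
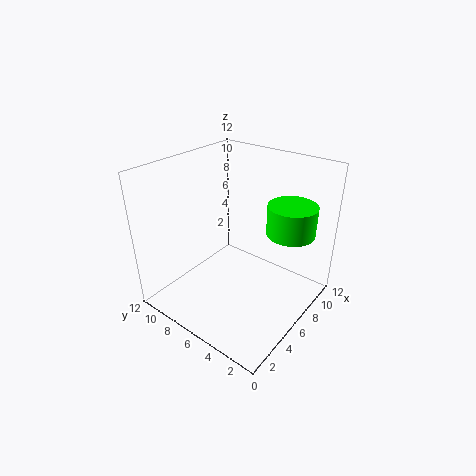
a = 8.5, b = 2.5, c = 6.5, t = 2.5, col = 'lime'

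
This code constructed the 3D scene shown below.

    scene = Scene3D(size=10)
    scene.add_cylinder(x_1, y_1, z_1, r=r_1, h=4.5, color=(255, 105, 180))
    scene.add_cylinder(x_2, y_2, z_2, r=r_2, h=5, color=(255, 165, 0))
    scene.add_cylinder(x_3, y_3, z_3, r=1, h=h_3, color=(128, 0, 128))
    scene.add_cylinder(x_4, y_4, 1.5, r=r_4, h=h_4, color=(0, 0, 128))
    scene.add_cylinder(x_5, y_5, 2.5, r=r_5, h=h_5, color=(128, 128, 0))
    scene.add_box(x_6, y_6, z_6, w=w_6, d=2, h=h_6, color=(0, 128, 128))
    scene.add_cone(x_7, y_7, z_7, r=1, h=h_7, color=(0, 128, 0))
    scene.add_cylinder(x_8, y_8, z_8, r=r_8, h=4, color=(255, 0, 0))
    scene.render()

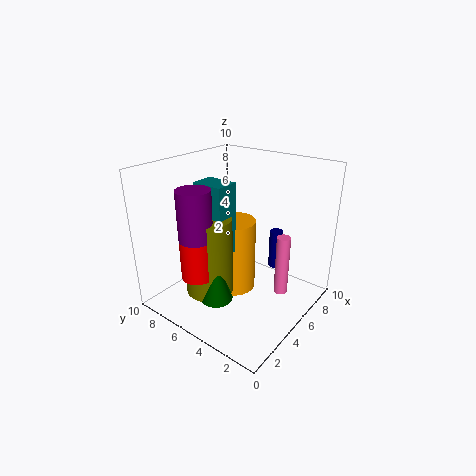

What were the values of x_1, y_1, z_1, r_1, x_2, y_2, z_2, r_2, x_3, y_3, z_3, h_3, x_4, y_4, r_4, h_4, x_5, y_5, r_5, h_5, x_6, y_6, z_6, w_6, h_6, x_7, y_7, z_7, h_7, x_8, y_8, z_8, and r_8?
x_1 = 7
y_1 = 2.5
z_1 = 0.5
r_1 = 0.5
x_2 = 4.5
y_2 = 5
z_2 = 1.5
r_2 = 1.5
x_3 = 1
y_3 = 5
z_3 = 6.5
h_3 = 3
x_4 = 8.5
y_4 = 4
r_4 = 0.5
h_4 = 3
x_5 = 2
y_5 = 5
r_5 = 1.5
h_5 = 5
x_6 = 2
y_6 = 4
z_6 = 5
w_6 = 1.5
h_6 = 4.5
x_7 = 1.5
y_7 = 4
z_7 = 2.5
h_7 = 3
x_8 = 1
y_8 = 5
z_8 = 4
r_8 = 1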